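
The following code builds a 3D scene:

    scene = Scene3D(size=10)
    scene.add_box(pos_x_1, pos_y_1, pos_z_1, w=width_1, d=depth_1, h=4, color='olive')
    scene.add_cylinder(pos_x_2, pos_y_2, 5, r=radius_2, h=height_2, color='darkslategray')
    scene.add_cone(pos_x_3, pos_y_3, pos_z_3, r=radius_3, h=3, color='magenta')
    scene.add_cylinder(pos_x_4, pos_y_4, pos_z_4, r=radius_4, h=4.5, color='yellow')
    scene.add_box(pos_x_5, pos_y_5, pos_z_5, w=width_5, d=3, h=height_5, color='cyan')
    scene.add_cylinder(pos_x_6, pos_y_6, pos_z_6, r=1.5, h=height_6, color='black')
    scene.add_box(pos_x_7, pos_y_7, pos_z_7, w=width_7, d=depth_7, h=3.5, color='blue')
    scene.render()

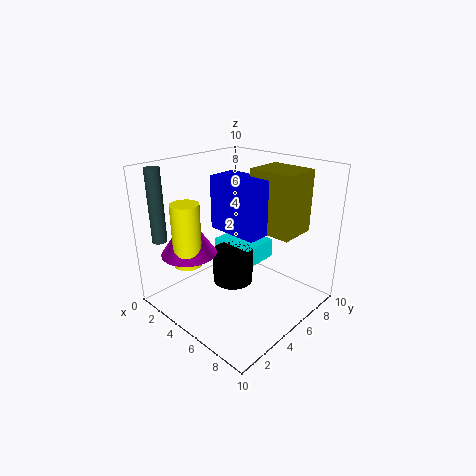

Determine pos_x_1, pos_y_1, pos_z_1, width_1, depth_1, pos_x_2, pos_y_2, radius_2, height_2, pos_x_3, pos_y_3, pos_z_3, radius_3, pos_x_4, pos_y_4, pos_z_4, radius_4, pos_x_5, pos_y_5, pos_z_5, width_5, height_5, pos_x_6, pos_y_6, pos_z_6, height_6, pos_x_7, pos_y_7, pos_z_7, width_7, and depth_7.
pos_x_1 = 6
pos_y_1 = 5
pos_z_1 = 6
width_1 = 3
depth_1 = 2.5
pos_x_2 = 1.5
pos_y_2 = 1
radius_2 = 0.5
height_2 = 5
pos_x_3 = 2
pos_y_3 = 3
pos_z_3 = 3.5
radius_3 = 2
pos_x_4 = 2.5
pos_y_4 = 2.5
pos_z_4 = 3
radius_4 = 1
pos_x_5 = 1.5
pos_y_5 = 6
pos_z_5 = 2
width_5 = 3.5
height_5 = 1.5
pos_x_6 = 4
pos_y_6 = 5.5
pos_z_6 = 1
height_6 = 2.5
pos_x_7 = 4
pos_y_7 = 3.5
pos_z_7 = 6
width_7 = 3.5
depth_7 = 2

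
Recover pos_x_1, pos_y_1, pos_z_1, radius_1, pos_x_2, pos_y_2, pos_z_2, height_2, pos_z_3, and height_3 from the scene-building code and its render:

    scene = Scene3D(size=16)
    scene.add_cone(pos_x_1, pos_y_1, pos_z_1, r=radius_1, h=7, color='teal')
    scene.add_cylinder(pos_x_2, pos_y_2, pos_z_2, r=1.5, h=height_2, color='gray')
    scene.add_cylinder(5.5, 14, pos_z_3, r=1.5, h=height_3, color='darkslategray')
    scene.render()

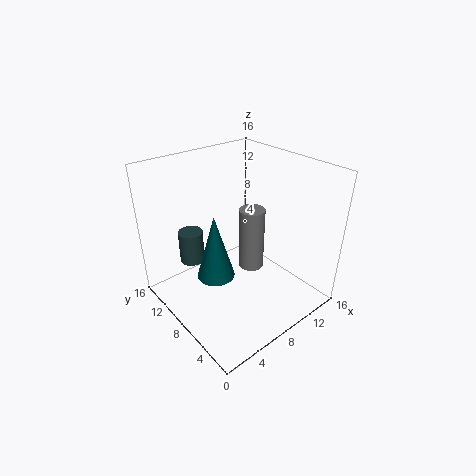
pos_x_1 = 4.5
pos_y_1 = 7.5
pos_z_1 = 5
radius_1 = 2
pos_x_2 = 10.5
pos_y_2 = 8.5
pos_z_2 = 3
height_2 = 7.5
pos_z_3 = 3
height_3 = 4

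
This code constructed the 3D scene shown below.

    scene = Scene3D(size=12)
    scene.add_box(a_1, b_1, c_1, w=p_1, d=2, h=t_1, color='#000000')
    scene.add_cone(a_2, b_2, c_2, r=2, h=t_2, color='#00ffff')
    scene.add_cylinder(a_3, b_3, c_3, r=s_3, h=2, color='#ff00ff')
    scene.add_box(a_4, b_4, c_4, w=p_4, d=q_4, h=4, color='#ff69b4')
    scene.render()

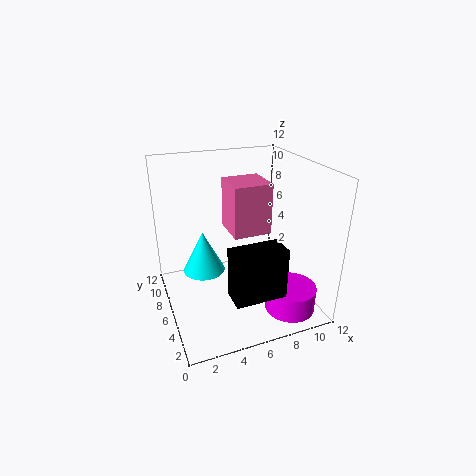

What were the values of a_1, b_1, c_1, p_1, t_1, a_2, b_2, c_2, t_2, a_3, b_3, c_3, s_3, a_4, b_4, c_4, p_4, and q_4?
a_1 = 4
b_1 = 1
c_1 = 3
p_1 = 4
t_1 = 4
a_2 = 4
b_2 = 10
c_2 = 1
t_2 = 4
a_3 = 9
b_3 = 2
c_3 = 1
s_3 = 2
a_4 = 5
b_4 = 4
c_4 = 7
p_4 = 3
q_4 = 3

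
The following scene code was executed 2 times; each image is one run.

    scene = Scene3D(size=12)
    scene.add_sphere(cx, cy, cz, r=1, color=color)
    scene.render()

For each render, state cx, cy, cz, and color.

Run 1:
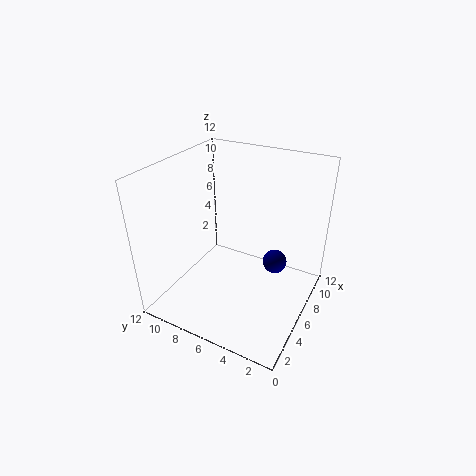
cx = 7
cy = 3
cz = 4
color = 'navy'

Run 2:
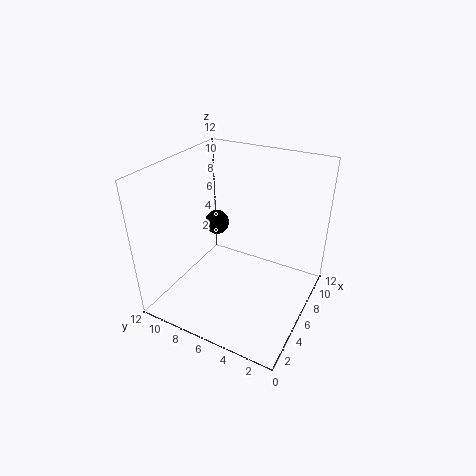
cx = 6
cy = 8
cz = 7
color = 'black'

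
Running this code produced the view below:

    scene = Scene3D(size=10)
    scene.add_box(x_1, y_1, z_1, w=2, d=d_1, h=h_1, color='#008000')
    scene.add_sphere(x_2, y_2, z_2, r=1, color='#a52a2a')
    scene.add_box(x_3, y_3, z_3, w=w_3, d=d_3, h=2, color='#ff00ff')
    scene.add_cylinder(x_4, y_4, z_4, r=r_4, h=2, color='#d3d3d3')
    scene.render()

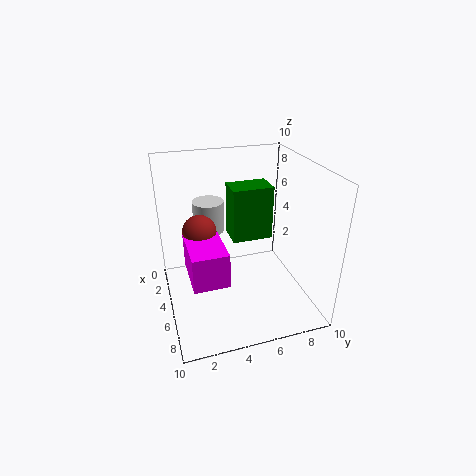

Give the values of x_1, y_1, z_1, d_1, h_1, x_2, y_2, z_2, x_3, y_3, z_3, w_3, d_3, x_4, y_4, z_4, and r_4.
x_1 = 2
y_1 = 5
z_1 = 4
d_1 = 3
h_1 = 4
x_2 = 7
y_2 = 2
z_2 = 7
x_3 = 7
y_3 = 1
z_3 = 5
w_3 = 3
d_3 = 2
x_4 = 5
y_4 = 3
z_4 = 6
r_4 = 1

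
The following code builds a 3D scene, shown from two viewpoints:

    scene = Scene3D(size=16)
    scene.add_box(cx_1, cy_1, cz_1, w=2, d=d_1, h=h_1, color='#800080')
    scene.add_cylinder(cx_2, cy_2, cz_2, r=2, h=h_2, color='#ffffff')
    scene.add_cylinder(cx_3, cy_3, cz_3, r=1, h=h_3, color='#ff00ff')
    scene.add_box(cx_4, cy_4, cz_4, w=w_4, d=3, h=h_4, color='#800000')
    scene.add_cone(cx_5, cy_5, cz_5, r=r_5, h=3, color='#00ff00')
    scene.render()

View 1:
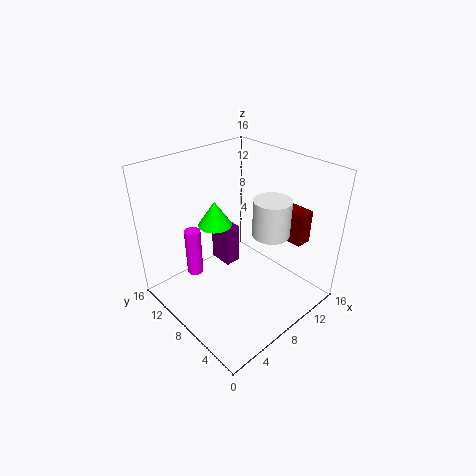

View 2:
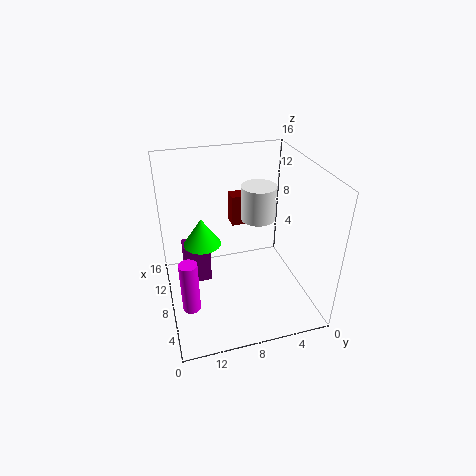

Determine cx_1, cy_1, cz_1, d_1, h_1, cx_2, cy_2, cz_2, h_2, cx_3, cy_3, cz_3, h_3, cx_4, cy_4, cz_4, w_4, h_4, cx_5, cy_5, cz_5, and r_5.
cx_1 = 9, cy_1 = 11, cz_1 = 2, d_1 = 3, h_1 = 5, cx_2 = 10, cy_2 = 5, cz_2 = 9, h_2 = 4, cx_3 = 6, cy_3 = 14, cz_3 = 1, h_3 = 6, cx_4 = 14, cy_4 = 4, cz_4 = 6, w_4 = 2, h_4 = 4, cx_5 = 8, cy_5 = 12, cz_5 = 8, r_5 = 2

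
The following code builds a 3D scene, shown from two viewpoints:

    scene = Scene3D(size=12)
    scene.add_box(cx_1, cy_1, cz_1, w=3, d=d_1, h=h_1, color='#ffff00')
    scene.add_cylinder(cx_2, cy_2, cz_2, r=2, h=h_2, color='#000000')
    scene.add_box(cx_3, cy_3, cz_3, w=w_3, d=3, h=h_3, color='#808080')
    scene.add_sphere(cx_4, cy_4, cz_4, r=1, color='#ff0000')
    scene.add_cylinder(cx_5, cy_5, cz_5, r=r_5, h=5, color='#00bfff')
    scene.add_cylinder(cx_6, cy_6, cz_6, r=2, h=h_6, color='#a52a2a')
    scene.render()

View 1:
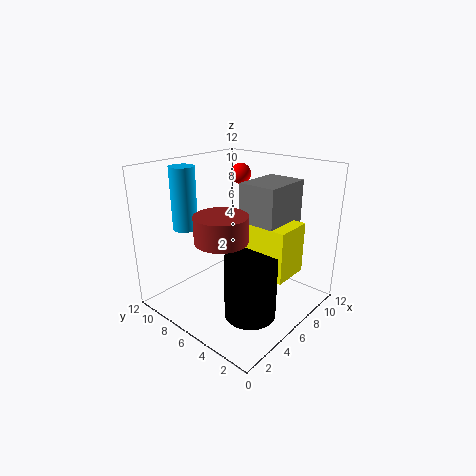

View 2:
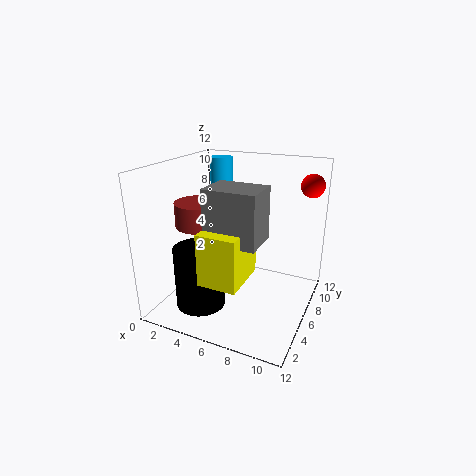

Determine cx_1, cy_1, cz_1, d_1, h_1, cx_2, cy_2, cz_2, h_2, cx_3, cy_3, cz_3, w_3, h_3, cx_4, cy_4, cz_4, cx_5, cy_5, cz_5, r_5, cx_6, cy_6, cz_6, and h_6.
cx_1 = 5, cy_1 = 1, cz_1 = 4, d_1 = 4, h_1 = 4, cx_2 = 4, cy_2 = 3, cz_2 = 1, h_2 = 5, cx_3 = 5, cy_3 = 2, cz_3 = 7, w_3 = 4, h_3 = 4, cx_4 = 11, cy_4 = 10, cz_4 = 10, cx_5 = 3, cy_5 = 9, cz_5 = 7, r_5 = 1, cx_6 = 3, cy_6 = 5, cz_6 = 7, h_6 = 2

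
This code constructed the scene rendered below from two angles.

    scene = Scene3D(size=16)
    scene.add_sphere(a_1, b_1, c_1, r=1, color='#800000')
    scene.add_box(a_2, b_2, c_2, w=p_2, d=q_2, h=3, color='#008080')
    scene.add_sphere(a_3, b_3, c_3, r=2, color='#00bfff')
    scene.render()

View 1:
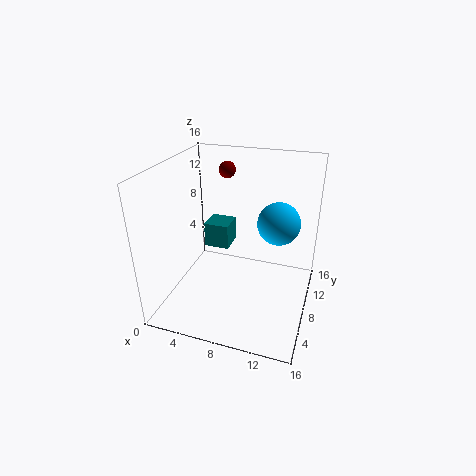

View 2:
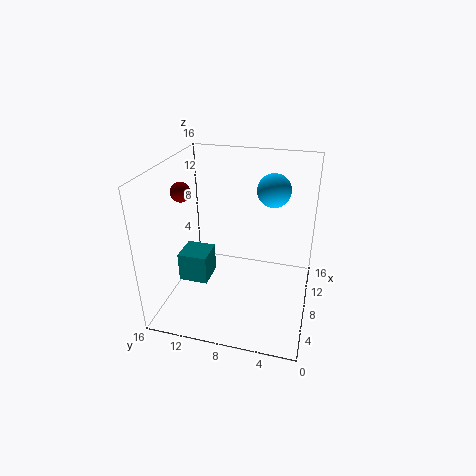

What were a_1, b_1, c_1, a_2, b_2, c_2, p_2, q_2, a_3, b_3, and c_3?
a_1 = 5; b_1 = 13; c_1 = 14; a_2 = 3; b_2 = 10; c_2 = 5; p_2 = 3; q_2 = 3; a_3 = 13; b_3 = 5; c_3 = 12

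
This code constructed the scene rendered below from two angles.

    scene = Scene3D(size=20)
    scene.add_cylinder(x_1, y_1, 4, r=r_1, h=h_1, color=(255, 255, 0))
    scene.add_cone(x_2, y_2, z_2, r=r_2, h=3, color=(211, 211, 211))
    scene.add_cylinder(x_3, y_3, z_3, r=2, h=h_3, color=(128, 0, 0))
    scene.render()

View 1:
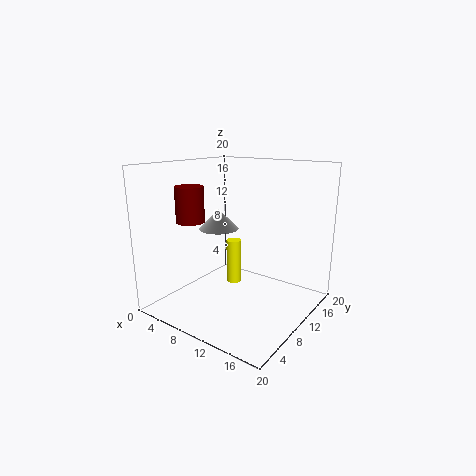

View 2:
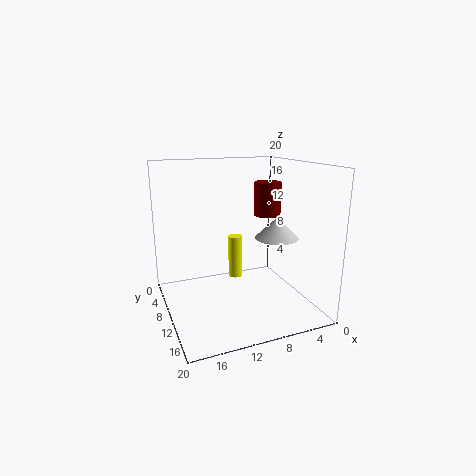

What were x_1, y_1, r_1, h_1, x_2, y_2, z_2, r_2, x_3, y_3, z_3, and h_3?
x_1 = 10, y_1 = 9, r_1 = 1, h_1 = 6, x_2 = 5, y_2 = 12, z_2 = 10, r_2 = 3, x_3 = 4, y_3 = 7, z_3 = 12, h_3 = 5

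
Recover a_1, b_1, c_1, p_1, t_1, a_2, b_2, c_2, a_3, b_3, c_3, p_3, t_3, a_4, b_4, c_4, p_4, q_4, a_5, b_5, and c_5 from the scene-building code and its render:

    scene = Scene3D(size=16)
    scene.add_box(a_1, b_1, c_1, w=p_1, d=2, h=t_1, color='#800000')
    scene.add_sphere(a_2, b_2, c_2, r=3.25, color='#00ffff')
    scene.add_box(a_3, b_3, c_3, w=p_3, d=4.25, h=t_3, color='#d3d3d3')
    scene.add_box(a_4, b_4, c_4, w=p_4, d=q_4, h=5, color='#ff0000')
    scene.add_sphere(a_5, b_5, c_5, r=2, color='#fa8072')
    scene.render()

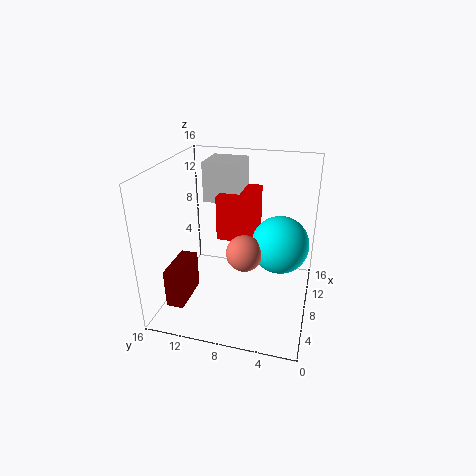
a_1 = 3.5; b_1 = 13.25; c_1 = 0.5; p_1 = 5; t_1 = 4.5; a_2 = 9.5; b_2 = 3.5; c_2 = 7; a_3 = 9.5; b_3 = 8.25; c_3 = 11.25; p_3 = 4.25; t_3 = 4.5; a_4 = 8; b_4 = 6.5; c_4 = 7.5; p_4 = 5.5; q_4 = 4; a_5 = 7; b_5 = 7; c_5 = 6.75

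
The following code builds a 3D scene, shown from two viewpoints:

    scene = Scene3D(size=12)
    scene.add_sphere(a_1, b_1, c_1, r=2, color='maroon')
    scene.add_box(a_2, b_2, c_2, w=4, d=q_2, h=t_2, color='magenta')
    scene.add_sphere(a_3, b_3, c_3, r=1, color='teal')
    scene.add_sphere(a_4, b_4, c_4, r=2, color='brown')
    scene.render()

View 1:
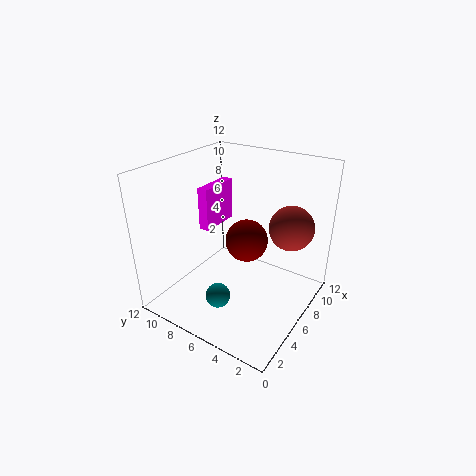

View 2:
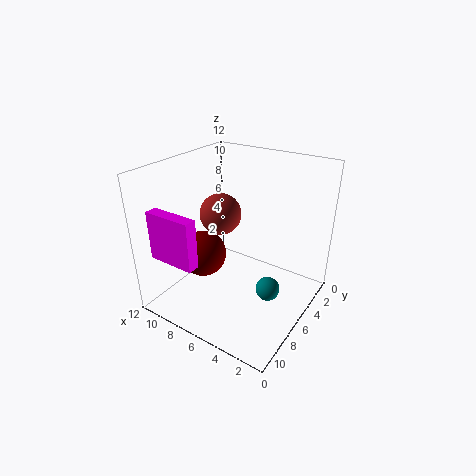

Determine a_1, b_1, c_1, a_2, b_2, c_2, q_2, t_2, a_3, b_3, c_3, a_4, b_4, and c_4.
a_1 = 9
b_1 = 7
c_1 = 4
a_2 = 7
b_2 = 10
c_2 = 5
q_2 = 1
t_2 = 4
a_3 = 3
b_3 = 6
c_3 = 2
a_4 = 10
b_4 = 3
c_4 = 6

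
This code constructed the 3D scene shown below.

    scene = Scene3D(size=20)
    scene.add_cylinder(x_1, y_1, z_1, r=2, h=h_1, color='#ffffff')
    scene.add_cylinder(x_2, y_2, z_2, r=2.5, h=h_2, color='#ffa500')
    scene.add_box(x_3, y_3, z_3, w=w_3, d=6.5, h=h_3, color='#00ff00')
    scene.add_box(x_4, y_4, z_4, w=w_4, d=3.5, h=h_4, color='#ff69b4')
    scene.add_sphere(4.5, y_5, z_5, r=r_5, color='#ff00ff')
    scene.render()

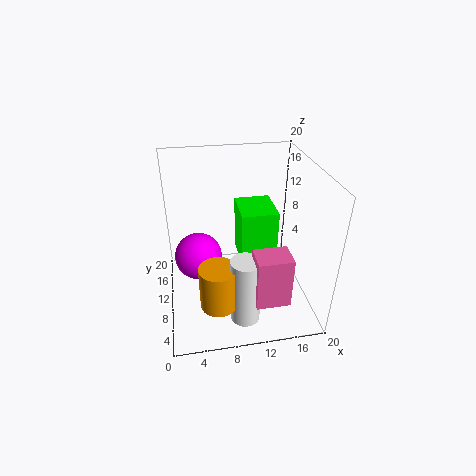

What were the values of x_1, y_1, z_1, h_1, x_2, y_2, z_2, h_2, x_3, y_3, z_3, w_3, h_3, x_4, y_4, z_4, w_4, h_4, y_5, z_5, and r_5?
x_1 = 10
y_1 = 4.5
z_1 = 0.5
h_1 = 9.5
x_2 = 6.5
y_2 = 5
z_2 = 3
h_2 = 6
x_3 = 11
y_3 = 12
z_3 = 3.5
w_3 = 5.5
h_3 = 8.5
x_4 = 11
y_4 = 2
z_4 = 4
w_4 = 4.5
h_4 = 7
y_5 = 13
z_5 = 5.5
r_5 = 3.5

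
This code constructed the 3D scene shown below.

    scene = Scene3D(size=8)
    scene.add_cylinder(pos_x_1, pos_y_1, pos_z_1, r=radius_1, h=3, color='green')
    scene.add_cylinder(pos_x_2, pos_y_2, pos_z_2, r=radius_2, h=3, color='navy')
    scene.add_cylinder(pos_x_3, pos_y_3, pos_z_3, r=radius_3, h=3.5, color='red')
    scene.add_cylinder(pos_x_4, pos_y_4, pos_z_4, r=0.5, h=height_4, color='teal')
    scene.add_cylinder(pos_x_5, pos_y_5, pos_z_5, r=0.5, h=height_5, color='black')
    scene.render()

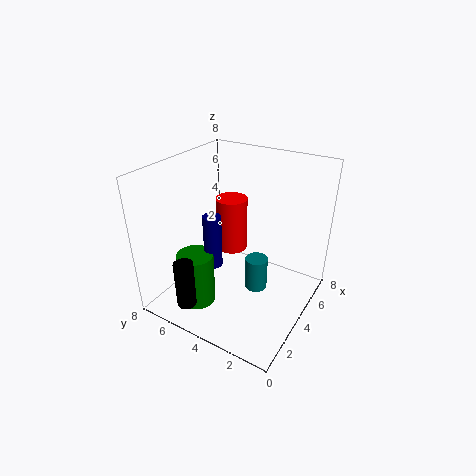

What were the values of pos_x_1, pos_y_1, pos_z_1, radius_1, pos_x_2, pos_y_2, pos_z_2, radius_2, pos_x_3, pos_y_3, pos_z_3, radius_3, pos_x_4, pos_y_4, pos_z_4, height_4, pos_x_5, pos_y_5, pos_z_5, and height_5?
pos_x_1 = 2
pos_y_1 = 5.5
pos_z_1 = 0.5
radius_1 = 1
pos_x_2 = 3
pos_y_2 = 5
pos_z_2 = 2.5
radius_2 = 0.5
pos_x_3 = 6.5
pos_y_3 = 6
pos_z_3 = 1.5
radius_3 = 1
pos_x_4 = 1.5
pos_y_4 = 1.5
pos_z_4 = 3.5
height_4 = 1.5
pos_x_5 = 0.5
pos_y_5 = 5
pos_z_5 = 1.5
height_5 = 2.5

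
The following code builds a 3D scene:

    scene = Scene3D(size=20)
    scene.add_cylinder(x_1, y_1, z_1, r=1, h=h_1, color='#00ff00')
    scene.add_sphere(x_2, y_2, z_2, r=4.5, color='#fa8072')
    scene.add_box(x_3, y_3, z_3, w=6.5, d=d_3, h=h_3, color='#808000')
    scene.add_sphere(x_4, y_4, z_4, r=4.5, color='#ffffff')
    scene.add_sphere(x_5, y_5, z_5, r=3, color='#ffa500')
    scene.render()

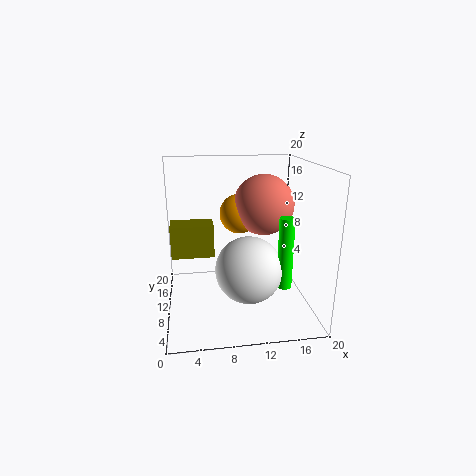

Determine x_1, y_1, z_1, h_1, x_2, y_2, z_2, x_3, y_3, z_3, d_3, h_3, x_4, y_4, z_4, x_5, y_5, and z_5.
x_1 = 15.5; y_1 = 5.5; z_1 = 4.5; h_1 = 9.5; x_2 = 14.5; y_2 = 14; z_2 = 13.5; x_3 = 0.5; y_3 = 14; z_3 = 5.5; d_3 = 4; h_3 = 5; x_4 = 11; y_4 = 7; z_4 = 6.5; x_5 = 11; y_5 = 15; z_5 = 12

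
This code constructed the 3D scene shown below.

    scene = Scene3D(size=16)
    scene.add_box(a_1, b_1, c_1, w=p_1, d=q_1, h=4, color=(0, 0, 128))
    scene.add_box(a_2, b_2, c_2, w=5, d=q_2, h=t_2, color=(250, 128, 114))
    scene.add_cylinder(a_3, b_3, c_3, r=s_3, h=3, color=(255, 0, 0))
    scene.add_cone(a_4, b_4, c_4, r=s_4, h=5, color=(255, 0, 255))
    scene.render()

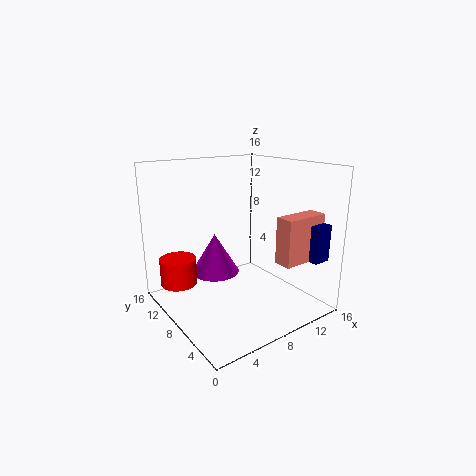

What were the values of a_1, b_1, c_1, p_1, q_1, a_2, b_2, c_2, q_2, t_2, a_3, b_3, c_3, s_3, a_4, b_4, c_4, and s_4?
a_1 = 13, b_1 = 1, c_1 = 6, p_1 = 2, q_1 = 4, a_2 = 10, b_2 = 2, c_2 = 6, q_2 = 2, t_2 = 5, a_3 = 2, b_3 = 11, c_3 = 3, s_3 = 2, a_4 = 8, b_4 = 13, c_4 = 2, s_4 = 3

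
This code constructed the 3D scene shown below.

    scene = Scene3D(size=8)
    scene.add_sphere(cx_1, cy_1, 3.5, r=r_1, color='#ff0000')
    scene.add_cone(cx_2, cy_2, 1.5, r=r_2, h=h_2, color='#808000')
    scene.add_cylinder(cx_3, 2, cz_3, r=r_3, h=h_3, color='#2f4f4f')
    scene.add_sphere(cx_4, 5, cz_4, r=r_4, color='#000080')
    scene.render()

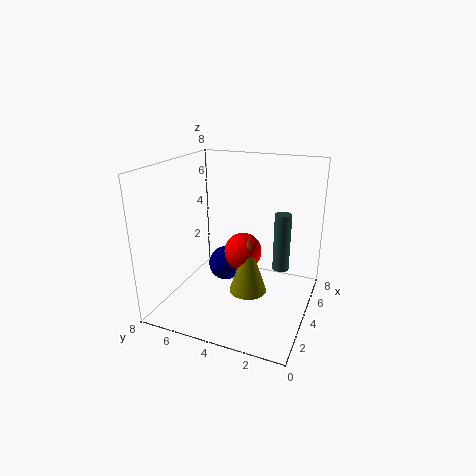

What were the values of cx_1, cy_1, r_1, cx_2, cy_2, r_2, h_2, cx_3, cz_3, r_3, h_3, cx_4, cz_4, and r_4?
cx_1 = 3.5; cy_1 = 3.5; r_1 = 1; cx_2 = 3; cy_2 = 3; r_2 = 1; h_2 = 3; cx_3 = 6; cz_3 = 1.5; r_3 = 0.5; h_3 = 3.5; cx_4 = 4.5; cz_4 = 2; r_4 = 1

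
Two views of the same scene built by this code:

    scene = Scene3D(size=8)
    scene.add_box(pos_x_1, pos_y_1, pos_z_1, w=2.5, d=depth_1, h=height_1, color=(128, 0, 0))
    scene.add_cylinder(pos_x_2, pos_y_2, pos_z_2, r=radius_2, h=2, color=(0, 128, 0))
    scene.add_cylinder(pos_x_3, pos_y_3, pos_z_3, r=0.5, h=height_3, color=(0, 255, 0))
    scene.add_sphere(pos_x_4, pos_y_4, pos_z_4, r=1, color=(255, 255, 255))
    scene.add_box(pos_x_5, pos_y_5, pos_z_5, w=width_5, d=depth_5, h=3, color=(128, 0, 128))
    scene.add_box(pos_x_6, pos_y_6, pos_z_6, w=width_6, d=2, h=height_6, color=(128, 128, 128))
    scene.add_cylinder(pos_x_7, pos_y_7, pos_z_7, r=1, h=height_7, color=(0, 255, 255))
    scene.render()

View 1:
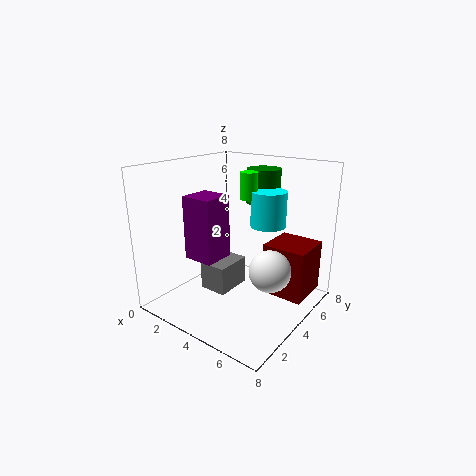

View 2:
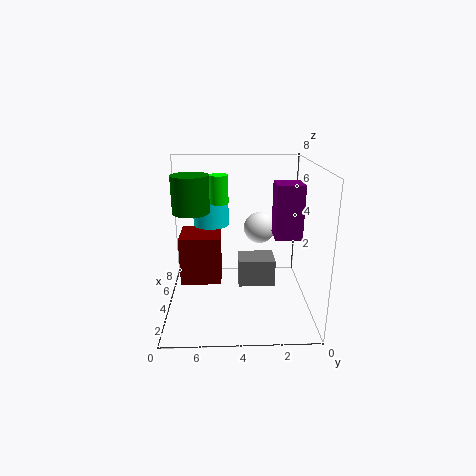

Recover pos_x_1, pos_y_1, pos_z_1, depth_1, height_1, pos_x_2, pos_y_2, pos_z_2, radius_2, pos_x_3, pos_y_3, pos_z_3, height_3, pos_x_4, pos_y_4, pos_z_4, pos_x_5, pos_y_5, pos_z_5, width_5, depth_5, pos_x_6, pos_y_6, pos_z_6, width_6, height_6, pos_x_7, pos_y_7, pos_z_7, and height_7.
pos_x_1 = 5; pos_y_1 = 5; pos_z_1 = 0.5; depth_1 = 2.5; height_1 = 3; pos_x_2 = 4; pos_y_2 = 6.5; pos_z_2 = 5.5; radius_2 = 1; pos_x_3 = 4; pos_y_3 = 5; pos_z_3 = 6; height_3 = 1.5; pos_x_4 = 7; pos_y_4 = 2.5; pos_z_4 = 3.5; pos_x_5 = 3.5; pos_y_5 = 0.5; pos_z_5 = 4; width_5 = 1.5; depth_5 = 1.5; pos_x_6 = 3; pos_y_6 = 2; pos_z_6 = 1.5; width_6 = 1.5; height_6 = 1.5; pos_x_7 = 5; pos_y_7 = 5.5; pos_z_7 = 4.5; height_7 = 2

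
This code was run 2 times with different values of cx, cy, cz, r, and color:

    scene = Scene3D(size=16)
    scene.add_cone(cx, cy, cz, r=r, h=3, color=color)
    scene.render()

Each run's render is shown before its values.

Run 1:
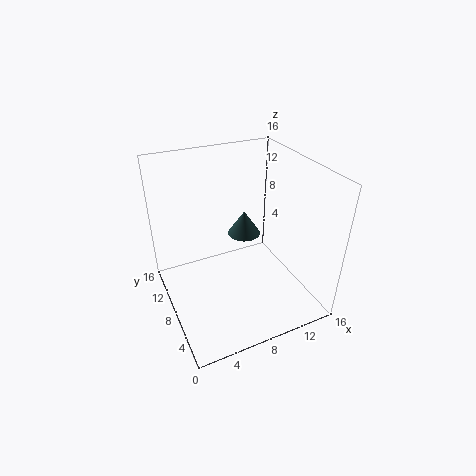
cx = 10.5
cy = 11.5
cz = 6
r = 2
color = 'darkslategray'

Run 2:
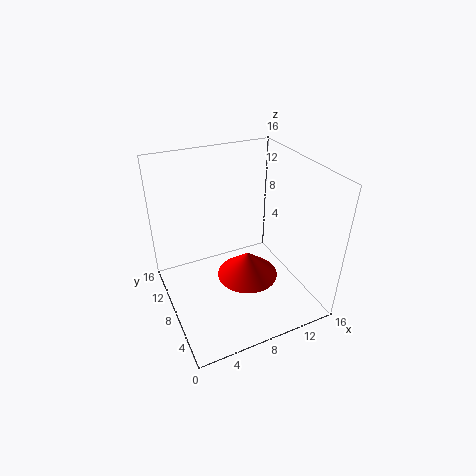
cx = 9
cy = 7.5
cz = 3
r = 3.5
color = 'red'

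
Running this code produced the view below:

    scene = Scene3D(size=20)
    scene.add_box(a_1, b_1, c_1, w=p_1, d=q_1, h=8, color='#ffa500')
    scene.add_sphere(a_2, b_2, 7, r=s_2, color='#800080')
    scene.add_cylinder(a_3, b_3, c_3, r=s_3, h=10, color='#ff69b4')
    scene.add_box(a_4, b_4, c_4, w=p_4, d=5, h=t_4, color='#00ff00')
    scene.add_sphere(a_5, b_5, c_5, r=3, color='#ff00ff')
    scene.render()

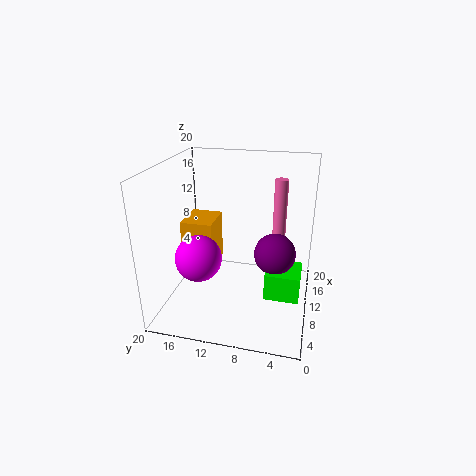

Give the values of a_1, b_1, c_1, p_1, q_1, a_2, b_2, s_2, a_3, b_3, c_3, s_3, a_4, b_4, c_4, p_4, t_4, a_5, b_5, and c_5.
a_1 = 13; b_1 = 15; c_1 = 2; p_1 = 6; q_1 = 5; a_2 = 12; b_2 = 5; s_2 = 3; a_3 = 16; b_3 = 5; c_3 = 7; s_3 = 1; a_4 = 9; b_4 = 1; c_4 = 1; p_4 = 5; t_4 = 4; a_5 = 5; b_5 = 14; c_5 = 9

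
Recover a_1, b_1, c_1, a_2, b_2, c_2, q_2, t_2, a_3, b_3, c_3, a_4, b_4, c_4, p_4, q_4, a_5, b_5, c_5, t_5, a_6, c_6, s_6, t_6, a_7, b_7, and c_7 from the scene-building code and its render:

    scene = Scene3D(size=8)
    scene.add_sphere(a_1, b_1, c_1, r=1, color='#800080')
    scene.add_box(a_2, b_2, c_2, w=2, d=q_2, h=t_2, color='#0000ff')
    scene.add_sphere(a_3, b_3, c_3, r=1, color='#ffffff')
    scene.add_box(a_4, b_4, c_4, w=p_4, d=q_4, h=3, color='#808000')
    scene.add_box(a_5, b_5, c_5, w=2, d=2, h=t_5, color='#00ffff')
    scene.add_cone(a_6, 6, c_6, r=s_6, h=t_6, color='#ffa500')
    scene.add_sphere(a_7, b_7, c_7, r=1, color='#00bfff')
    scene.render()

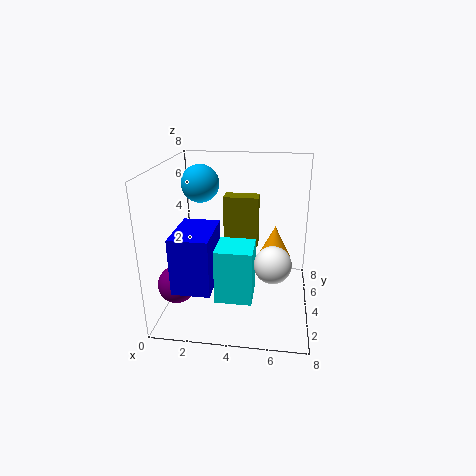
a_1 = 1
b_1 = 2
c_1 = 2
a_2 = 1
b_2 = 1
c_2 = 2
q_2 = 3
t_2 = 3
a_3 = 6
b_3 = 3
c_3 = 3
a_4 = 3
b_4 = 5
c_4 = 3
p_4 = 2
q_4 = 1
a_5 = 3
b_5 = 2
c_5 = 1
t_5 = 3
a_6 = 6
c_6 = 2
s_6 = 1
t_6 = 2
a_7 = 2
b_7 = 4
c_7 = 7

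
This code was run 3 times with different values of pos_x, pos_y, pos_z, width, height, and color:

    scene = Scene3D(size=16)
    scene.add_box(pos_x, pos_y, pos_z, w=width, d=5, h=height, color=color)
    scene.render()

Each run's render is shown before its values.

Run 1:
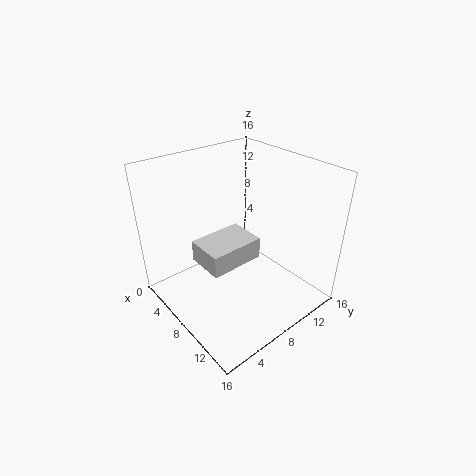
pos_x = 10, pos_y = 1, pos_z = 9.5, width = 3.5, height = 2, color = 'lightgray'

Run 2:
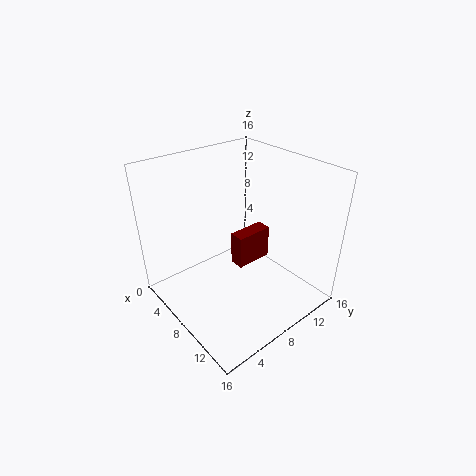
pos_x = 3, pos_y = 11, pos_z = 0.5, width = 2, height = 4.5, color = 'maroon'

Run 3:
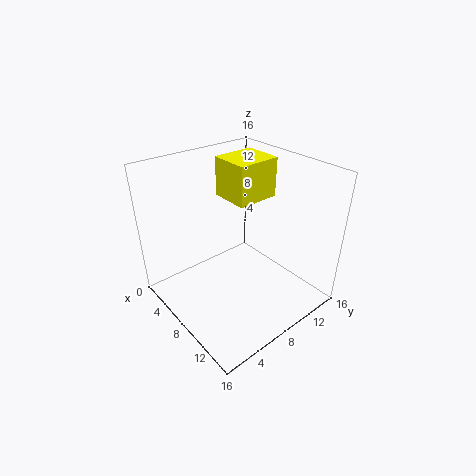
pos_x = 3.5, pos_y = 8.5, pos_z = 11.5, width = 4.5, height = 4.5, color = 'yellow'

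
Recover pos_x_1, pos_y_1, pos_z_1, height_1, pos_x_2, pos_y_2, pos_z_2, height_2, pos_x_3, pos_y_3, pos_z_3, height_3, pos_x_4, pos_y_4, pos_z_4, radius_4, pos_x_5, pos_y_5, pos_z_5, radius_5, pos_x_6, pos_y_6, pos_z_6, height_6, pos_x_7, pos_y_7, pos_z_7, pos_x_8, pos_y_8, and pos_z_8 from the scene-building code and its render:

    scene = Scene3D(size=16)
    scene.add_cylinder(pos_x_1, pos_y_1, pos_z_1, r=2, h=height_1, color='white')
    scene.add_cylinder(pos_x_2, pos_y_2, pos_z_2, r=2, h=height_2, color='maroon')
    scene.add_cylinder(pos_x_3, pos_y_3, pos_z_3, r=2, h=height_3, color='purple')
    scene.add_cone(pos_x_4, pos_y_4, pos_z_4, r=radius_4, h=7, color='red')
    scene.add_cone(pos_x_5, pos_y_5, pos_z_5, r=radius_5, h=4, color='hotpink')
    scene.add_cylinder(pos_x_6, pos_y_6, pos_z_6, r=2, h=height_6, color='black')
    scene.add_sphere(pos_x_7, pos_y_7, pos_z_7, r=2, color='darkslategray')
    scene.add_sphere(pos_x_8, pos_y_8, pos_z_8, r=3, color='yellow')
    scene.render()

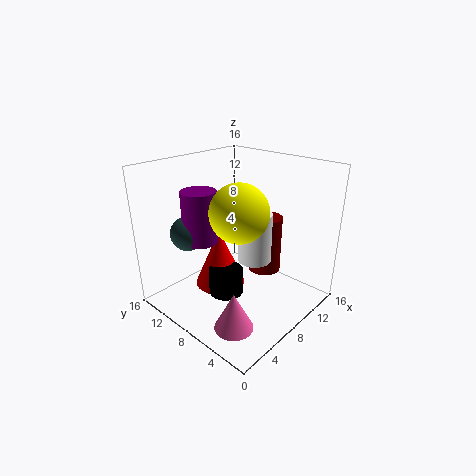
pos_x_1 = 11, pos_y_1 = 8, pos_z_1 = 4, height_1 = 6, pos_x_2 = 13, pos_y_2 = 8, pos_z_2 = 2, height_2 = 7, pos_x_3 = 6, pos_y_3 = 12, pos_z_3 = 7, height_3 = 6, pos_x_4 = 8, pos_y_4 = 11, pos_z_4 = 1, radius_4 = 3, pos_x_5 = 3, pos_y_5 = 4, pos_z_5 = 1, radius_5 = 2, pos_x_6 = 7, pos_y_6 = 9, pos_z_6 = 1, height_6 = 3, pos_x_7 = 5, pos_y_7 = 13, pos_z_7 = 8, pos_x_8 = 6, pos_y_8 = 6, pos_z_8 = 12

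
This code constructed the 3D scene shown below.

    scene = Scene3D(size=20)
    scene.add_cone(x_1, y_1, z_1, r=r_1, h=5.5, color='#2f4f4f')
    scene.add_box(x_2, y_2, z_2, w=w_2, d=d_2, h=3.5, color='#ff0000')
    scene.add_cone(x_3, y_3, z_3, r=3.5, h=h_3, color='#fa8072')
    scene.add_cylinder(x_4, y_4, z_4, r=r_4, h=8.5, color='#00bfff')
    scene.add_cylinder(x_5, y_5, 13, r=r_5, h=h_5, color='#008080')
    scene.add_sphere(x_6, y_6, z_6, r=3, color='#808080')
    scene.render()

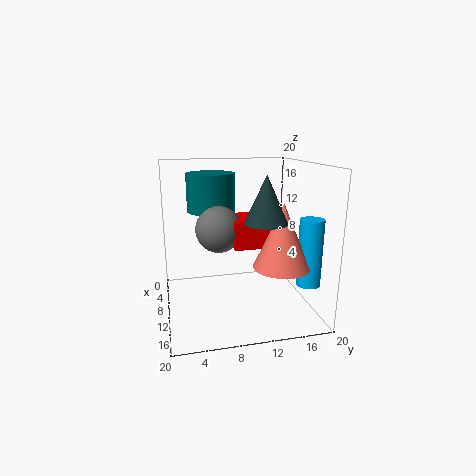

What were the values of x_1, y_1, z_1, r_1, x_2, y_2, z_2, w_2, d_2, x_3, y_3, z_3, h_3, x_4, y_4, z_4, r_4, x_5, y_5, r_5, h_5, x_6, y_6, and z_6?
x_1 = 17.5; y_1 = 11.5; z_1 = 14; r_1 = 2.5; x_2 = 9.5; y_2 = 8.5; z_2 = 10; w_2 = 5.5; d_2 = 5; x_3 = 16.5; y_3 = 14; z_3 = 8; h_3 = 8; x_4 = 17; y_4 = 17.5; z_4 = 5.5; r_4 = 1.5; x_5 = 5.5; y_5 = 7; r_5 = 3.5; h_5 = 5.5; x_6 = 12; y_6 = 7; z_6 = 12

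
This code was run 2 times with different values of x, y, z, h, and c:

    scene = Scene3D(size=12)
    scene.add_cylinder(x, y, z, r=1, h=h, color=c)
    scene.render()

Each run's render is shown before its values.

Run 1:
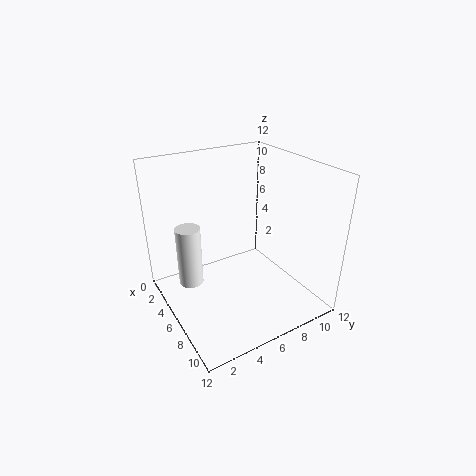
x = 5, y = 2, z = 2.5, h = 5, c = 'white'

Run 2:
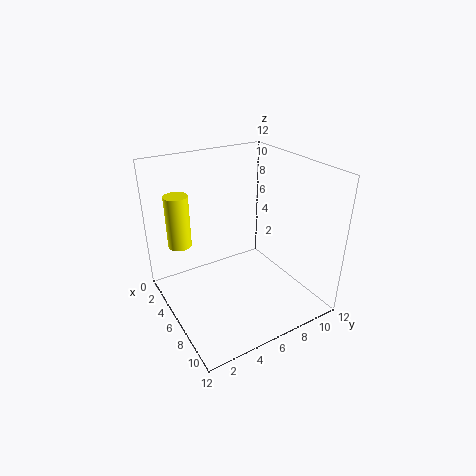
x = 3, y = 2, z = 5, h = 4.5, c = 'yellow'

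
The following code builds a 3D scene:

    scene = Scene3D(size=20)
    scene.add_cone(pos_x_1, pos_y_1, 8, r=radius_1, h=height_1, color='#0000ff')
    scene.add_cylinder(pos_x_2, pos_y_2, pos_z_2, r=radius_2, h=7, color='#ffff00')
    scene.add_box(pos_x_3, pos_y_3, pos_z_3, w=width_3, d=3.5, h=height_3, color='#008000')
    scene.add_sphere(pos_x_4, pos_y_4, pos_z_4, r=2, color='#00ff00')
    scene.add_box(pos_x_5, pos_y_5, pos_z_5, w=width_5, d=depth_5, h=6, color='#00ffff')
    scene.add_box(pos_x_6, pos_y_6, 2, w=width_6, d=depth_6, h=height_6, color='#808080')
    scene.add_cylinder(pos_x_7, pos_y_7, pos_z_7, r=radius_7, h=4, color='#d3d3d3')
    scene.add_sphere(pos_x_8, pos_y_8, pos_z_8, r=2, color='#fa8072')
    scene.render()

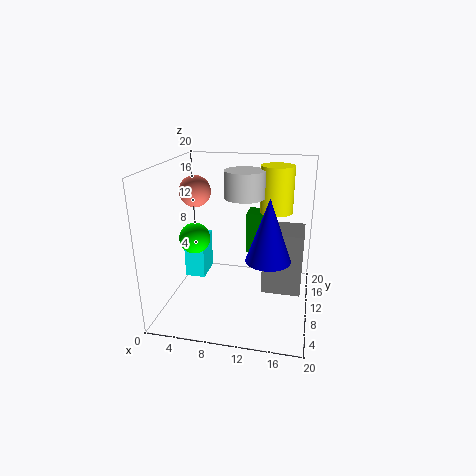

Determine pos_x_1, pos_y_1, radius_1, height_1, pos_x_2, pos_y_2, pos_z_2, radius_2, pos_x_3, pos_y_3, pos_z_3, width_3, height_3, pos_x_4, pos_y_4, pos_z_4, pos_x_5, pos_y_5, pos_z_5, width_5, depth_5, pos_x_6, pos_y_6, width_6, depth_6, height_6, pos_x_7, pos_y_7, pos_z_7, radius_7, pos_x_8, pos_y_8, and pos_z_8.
pos_x_1 = 14.5
pos_y_1 = 8
radius_1 = 3
height_1 = 8.5
pos_x_2 = 14.5
pos_y_2 = 16.5
pos_z_2 = 12
radius_2 = 2.5
pos_x_3 = 10
pos_y_3 = 16
pos_z_3 = 5
width_3 = 3.5
height_3 = 6.5
pos_x_4 = 5
pos_y_4 = 6.5
pos_z_4 = 11
pos_x_5 = 1.5
pos_y_5 = 11
pos_z_5 = 2.5
width_5 = 3
depth_5 = 4.5
pos_x_6 = 13.5
pos_y_6 = 9.5
width_6 = 5.5
depth_6 = 5.5
height_6 = 9
pos_x_7 = 10
pos_y_7 = 14.5
pos_z_7 = 14.5
radius_7 = 3
pos_x_8 = 5
pos_y_8 = 7.5
pos_z_8 = 17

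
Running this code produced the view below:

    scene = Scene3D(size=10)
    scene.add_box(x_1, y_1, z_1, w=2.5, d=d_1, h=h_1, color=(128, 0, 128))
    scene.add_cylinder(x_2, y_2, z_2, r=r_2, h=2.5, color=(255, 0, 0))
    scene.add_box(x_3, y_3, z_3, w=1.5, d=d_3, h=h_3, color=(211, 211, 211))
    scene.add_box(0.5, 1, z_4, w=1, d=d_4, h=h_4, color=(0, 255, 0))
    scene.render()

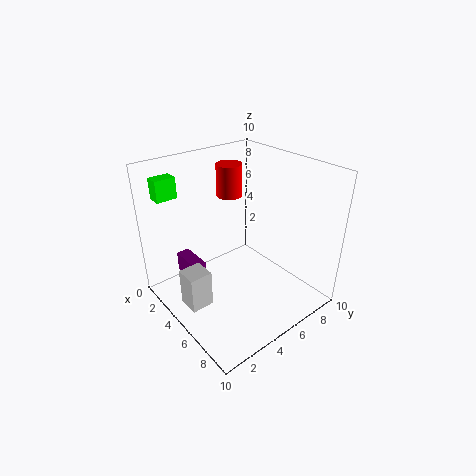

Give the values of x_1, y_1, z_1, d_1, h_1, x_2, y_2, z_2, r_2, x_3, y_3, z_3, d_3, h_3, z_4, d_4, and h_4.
x_1 = 0.5; y_1 = 2.5; z_1 = 1; d_1 = 1; h_1 = 1.5; x_2 = 1.5; y_2 = 7; z_2 = 6.5; r_2 = 1; x_3 = 4.5; y_3 = 0.5; z_3 = 1.5; d_3 = 1.5; h_3 = 2.5; z_4 = 7.5; d_4 = 1.5; h_4 = 1.5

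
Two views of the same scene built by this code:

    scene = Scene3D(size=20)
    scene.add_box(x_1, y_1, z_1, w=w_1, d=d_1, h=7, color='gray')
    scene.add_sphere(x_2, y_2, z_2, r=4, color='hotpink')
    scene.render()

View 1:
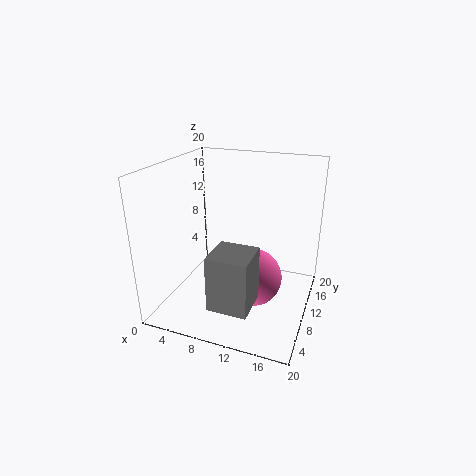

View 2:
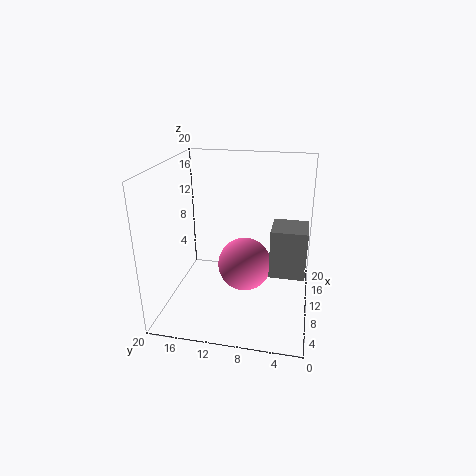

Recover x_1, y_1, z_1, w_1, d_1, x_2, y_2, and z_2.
x_1 = 9.5, y_1 = 0.5, z_1 = 4.5, w_1 = 5, d_1 = 5, x_2 = 12.5, y_2 = 9.5, z_2 = 4.5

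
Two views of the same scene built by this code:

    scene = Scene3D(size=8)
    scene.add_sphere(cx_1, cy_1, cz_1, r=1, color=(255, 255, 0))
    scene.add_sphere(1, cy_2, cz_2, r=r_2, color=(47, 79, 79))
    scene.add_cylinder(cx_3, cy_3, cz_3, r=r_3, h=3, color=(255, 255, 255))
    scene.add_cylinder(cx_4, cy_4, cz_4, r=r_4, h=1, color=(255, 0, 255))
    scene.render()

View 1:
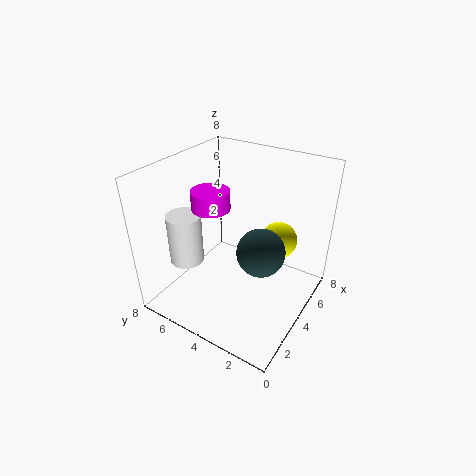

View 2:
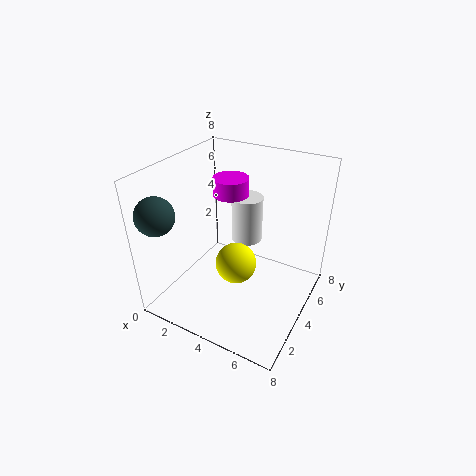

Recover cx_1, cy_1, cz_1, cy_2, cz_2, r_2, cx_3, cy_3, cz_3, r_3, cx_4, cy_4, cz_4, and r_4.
cx_1 = 5, cy_1 = 2, cz_1 = 4, cy_2 = 1, cz_2 = 6, r_2 = 1, cx_3 = 3, cy_3 = 7, cz_3 = 2, r_3 = 1, cx_4 = 3, cy_4 = 5, cz_4 = 6, r_4 = 1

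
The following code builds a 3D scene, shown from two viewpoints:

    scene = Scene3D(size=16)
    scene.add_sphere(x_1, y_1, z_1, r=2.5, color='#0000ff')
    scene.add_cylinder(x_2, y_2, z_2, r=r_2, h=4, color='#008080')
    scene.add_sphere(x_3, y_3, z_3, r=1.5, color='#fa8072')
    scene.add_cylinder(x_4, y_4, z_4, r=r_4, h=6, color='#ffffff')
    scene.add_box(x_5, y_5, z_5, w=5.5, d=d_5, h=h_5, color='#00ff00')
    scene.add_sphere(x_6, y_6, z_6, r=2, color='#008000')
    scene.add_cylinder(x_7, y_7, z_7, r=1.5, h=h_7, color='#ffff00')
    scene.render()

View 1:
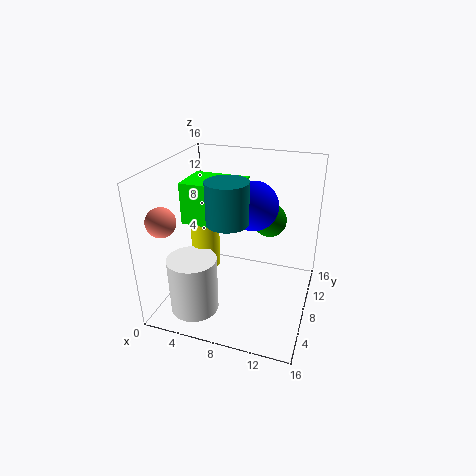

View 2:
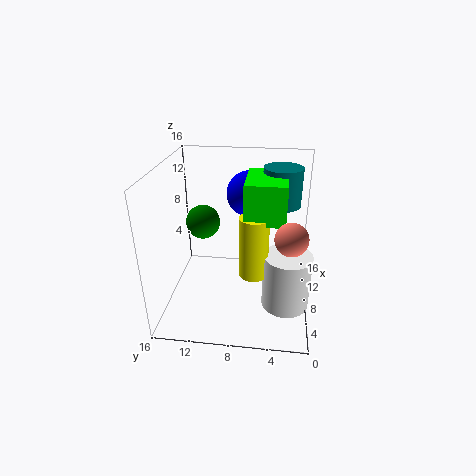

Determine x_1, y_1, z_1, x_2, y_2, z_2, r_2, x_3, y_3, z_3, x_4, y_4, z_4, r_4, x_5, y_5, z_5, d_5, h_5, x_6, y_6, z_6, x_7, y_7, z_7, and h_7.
x_1 = 10, y_1 = 7, z_1 = 12.5, x_2 = 8.5, y_2 = 3.5, z_2 = 12, r_2 = 2, x_3 = 2, y_3 = 2.5, z_3 = 11.5, x_4 = 5, y_4 = 2.5, z_4 = 2, r_4 = 2.5, x_5 = 4, y_5 = 3, z_5 = 11.5, d_5 = 4, h_5 = 4, x_6 = 10.5, y_6 = 12.5, z_6 = 8.5, x_7 = 5, y_7 = 6, z_7 = 5.5, h_7 = 6.5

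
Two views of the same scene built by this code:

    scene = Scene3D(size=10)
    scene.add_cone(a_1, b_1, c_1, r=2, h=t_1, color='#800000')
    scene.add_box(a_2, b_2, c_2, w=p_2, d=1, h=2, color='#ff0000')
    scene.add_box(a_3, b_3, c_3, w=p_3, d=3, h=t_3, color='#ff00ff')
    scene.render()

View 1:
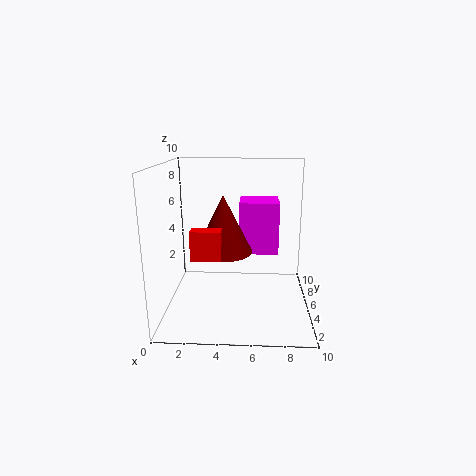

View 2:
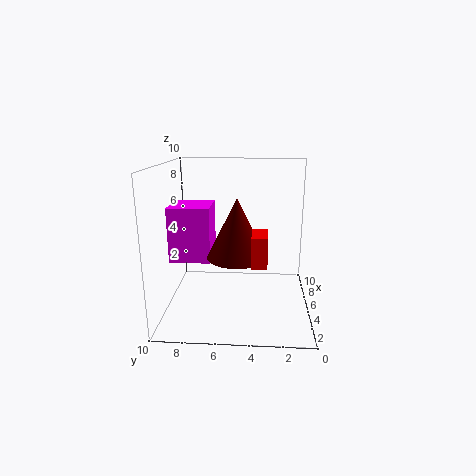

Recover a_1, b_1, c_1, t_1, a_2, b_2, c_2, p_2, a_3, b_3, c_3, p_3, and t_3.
a_1 = 4, b_1 = 5, c_1 = 4, t_1 = 4, a_2 = 2, b_2 = 3, c_2 = 4, p_2 = 2, a_3 = 5, b_3 = 7, c_3 = 3, p_3 = 3, t_3 = 4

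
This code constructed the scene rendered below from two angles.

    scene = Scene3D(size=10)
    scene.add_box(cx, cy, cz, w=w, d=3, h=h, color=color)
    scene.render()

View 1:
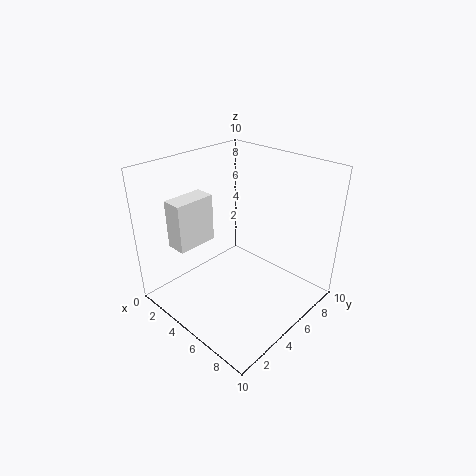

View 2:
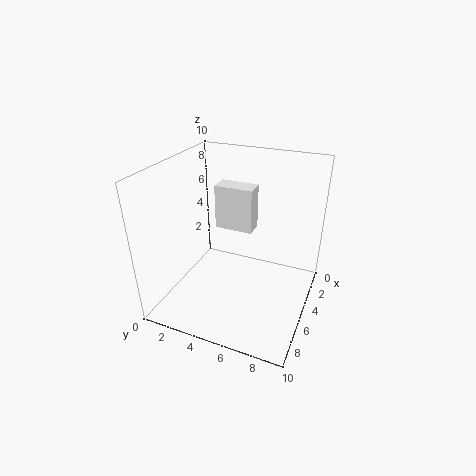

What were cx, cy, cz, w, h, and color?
cx = 1
cy = 2
cz = 4
w = 1.5
h = 3.5
color = 'white'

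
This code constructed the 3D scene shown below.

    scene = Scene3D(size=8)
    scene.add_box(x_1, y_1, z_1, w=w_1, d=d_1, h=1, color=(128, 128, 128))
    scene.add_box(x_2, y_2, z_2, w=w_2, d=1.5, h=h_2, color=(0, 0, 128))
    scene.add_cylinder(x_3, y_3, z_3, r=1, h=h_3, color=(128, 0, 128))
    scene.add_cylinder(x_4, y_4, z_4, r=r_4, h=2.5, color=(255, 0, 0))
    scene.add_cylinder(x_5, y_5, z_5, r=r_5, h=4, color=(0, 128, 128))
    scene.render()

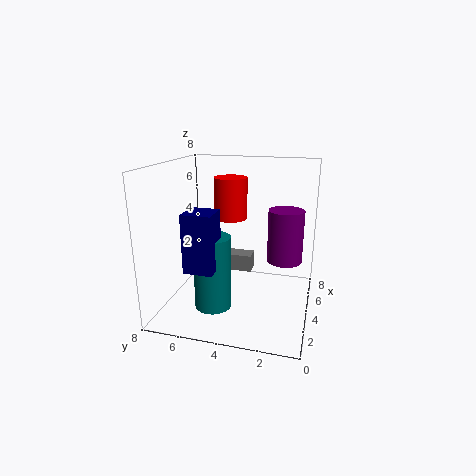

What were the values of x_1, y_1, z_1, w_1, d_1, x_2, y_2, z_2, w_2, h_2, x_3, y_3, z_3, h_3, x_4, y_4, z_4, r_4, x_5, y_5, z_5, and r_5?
x_1 = 5, y_1 = 3.5, z_1 = 1.5, w_1 = 1, d_1 = 2.5, x_2 = 1, y_2 = 4.5, z_2 = 3, w_2 = 1.5, h_2 = 3, x_3 = 5, y_3 = 1.5, z_3 = 2.5, h_3 = 3, x_4 = 6, y_4 = 5, z_4 = 4.5, r_4 = 1, x_5 = 2.5, y_5 = 5, z_5 = 0.5, r_5 = 1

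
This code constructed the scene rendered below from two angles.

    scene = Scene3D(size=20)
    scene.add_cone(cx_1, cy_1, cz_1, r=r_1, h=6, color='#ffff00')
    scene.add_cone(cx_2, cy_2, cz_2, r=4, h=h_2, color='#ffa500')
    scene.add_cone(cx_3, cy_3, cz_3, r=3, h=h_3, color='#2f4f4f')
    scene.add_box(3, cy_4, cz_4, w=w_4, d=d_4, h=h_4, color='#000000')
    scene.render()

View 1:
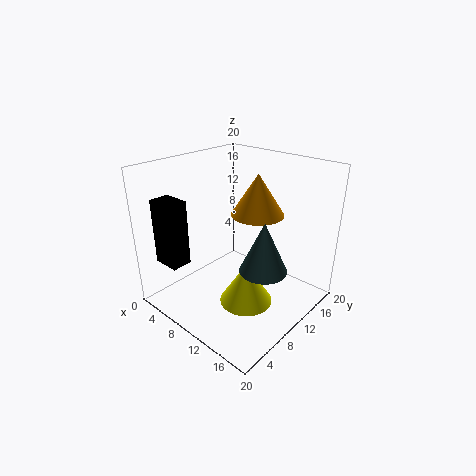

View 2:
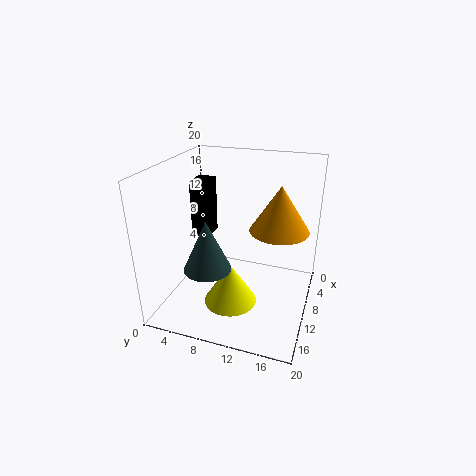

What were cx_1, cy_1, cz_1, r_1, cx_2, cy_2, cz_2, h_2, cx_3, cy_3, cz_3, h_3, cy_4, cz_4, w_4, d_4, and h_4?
cx_1 = 12
cy_1 = 9.5
cz_1 = 0.75
r_1 = 3.75
cx_2 = 9
cy_2 = 15.5
cz_2 = 11.5
h_2 = 6.25
cx_3 = 16
cy_3 = 8
cz_3 = 8.25
h_3 = 6.5
cy_4 = 1.25
cz_4 = 7.5
w_4 = 3.75
d_4 = 2.75
h_4 = 8.75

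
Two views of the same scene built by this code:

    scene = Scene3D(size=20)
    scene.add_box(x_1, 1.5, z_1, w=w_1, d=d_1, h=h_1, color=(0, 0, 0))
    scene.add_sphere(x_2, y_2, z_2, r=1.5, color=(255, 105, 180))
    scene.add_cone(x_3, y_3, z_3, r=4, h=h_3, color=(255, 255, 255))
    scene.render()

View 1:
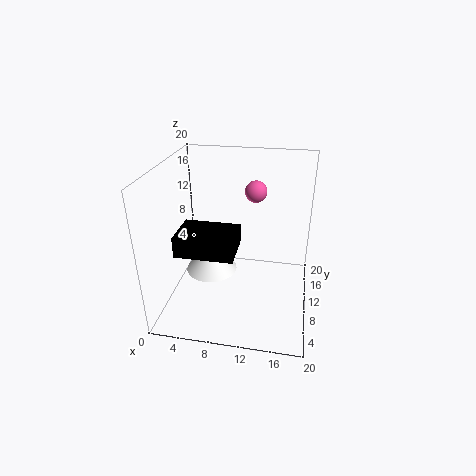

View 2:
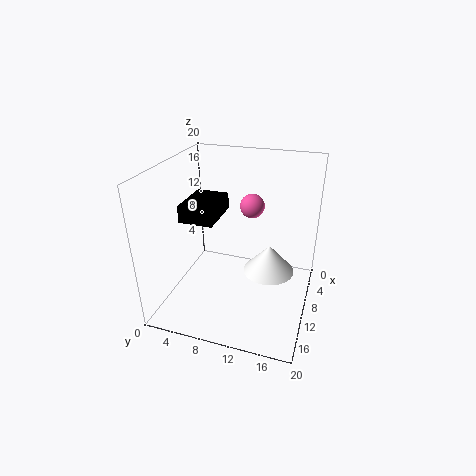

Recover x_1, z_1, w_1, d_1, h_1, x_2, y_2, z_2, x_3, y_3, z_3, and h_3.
x_1 = 4, z_1 = 11.5, w_1 = 7, d_1 = 5, h_1 = 2.5, x_2 = 12, y_2 = 12.5, z_2 = 16, x_3 = 5, y_3 = 13.5, z_3 = 2, h_3 = 4.5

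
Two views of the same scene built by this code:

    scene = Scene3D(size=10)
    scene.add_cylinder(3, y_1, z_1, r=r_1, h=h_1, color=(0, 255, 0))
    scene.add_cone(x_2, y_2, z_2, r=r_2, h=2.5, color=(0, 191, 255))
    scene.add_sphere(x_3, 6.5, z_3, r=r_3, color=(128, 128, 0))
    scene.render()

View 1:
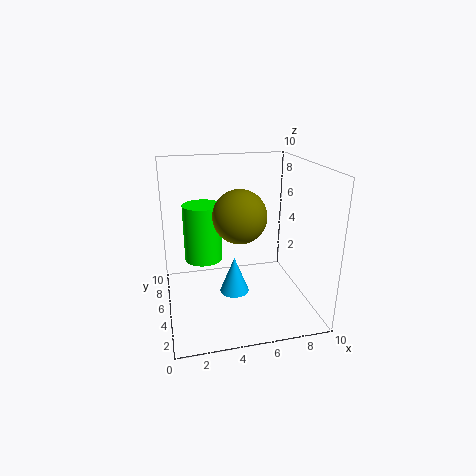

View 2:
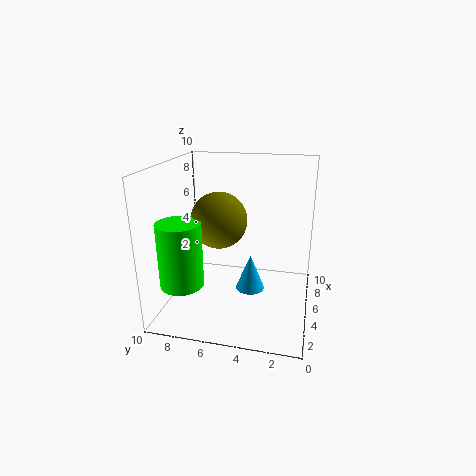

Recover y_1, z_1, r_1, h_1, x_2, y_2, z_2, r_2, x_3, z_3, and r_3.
y_1 = 8.5
z_1 = 2
r_1 = 1.5
h_1 = 4.5
x_2 = 4.5
y_2 = 4
z_2 = 1.5
r_2 = 1
x_3 = 5.5
z_3 = 6
r_3 = 2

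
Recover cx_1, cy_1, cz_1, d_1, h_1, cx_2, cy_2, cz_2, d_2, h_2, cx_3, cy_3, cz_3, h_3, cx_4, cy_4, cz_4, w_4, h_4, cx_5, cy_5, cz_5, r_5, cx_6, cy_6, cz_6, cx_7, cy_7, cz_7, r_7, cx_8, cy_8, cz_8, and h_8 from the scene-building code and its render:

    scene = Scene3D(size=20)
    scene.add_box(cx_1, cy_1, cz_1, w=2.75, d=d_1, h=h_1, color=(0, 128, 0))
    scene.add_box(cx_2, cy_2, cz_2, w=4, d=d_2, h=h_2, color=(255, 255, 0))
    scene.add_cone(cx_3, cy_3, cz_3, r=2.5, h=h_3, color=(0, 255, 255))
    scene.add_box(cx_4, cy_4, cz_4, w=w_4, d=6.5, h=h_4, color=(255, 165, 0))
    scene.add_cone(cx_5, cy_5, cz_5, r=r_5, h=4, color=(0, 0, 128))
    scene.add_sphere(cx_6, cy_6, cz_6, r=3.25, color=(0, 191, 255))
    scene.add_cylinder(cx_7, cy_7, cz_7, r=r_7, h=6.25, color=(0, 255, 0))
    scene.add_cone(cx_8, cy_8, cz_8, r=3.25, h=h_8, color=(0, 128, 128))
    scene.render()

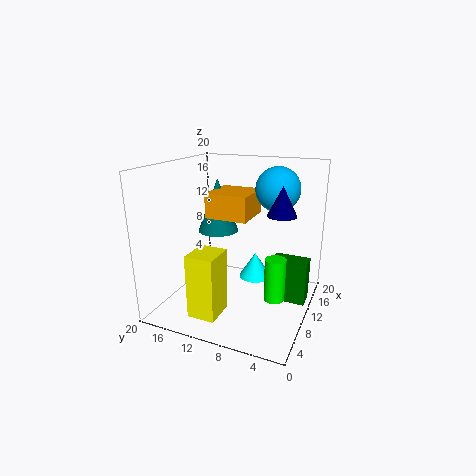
cx_1 = 11.25
cy_1 = 0.5
cz_1 = 0.75
d_1 = 5
h_1 = 6.25
cx_2 = 0.25
cy_2 = 9
cz_2 = 2.75
d_2 = 3.5
h_2 = 8
cx_3 = 15.75
cy_3 = 9.5
cz_3 = 1.5
h_3 = 4
cx_4 = 12
cy_4 = 9.75
cz_4 = 11.5
w_4 = 6.75
h_4 = 3.75
cx_5 = 11.25
cy_5 = 4.25
cz_5 = 13.5
r_5 = 2
cx_6 = 15.75
cy_6 = 6.25
cz_6 = 16
cx_7 = 11
cy_7 = 4.75
cz_7 = 1
r_7 = 1.5
cx_8 = 16.25
cy_8 = 16.25
cz_8 = 8.25
h_8 = 8.5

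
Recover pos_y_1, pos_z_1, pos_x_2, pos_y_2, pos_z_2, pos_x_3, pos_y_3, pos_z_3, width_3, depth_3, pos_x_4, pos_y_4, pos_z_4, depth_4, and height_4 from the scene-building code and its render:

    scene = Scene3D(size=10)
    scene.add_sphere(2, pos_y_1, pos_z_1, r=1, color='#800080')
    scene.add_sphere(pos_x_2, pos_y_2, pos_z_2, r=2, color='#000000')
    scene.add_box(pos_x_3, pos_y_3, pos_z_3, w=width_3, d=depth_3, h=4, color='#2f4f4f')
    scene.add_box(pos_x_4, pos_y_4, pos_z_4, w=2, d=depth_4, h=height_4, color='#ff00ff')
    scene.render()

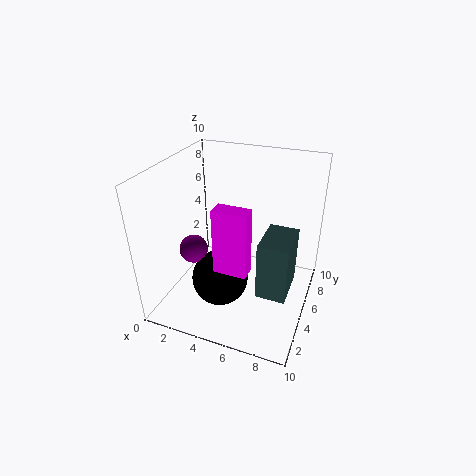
pos_y_1 = 4, pos_z_1 = 4, pos_x_2 = 4, pos_y_2 = 4, pos_z_2 = 2, pos_x_3 = 7, pos_y_3 = 3, pos_z_3 = 2, width_3 = 2, depth_3 = 3, pos_x_4 = 5, pos_y_4 = 1, pos_z_4 = 5, depth_4 = 1, height_4 = 4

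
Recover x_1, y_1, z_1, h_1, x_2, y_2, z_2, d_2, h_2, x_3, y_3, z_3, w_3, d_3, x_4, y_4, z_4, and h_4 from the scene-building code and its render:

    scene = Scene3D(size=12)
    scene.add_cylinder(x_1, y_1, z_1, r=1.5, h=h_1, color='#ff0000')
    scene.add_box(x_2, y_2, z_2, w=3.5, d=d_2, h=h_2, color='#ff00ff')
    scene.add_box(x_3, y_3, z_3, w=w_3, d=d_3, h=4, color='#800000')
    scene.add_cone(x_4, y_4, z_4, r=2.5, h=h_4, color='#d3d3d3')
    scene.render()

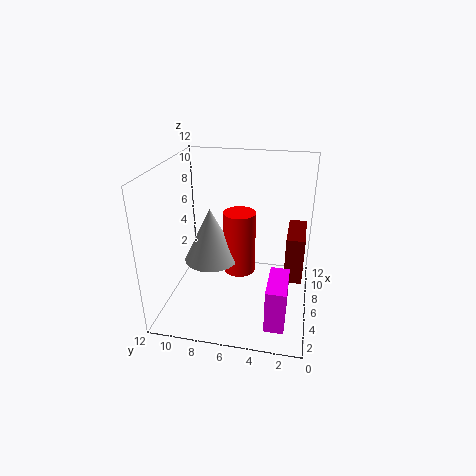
x_1 = 9, y_1 = 6.5, z_1 = 1, h_1 = 6, x_2 = 1, y_2 = 1.5, z_2 = 1, d_2 = 1.5, h_2 = 3.5, x_3 = 5.5, y_3 = 0.5, z_3 = 2.5, w_3 = 4, d_3 = 1.5, x_4 = 8, y_4 = 9, z_4 = 2.5, h_4 = 5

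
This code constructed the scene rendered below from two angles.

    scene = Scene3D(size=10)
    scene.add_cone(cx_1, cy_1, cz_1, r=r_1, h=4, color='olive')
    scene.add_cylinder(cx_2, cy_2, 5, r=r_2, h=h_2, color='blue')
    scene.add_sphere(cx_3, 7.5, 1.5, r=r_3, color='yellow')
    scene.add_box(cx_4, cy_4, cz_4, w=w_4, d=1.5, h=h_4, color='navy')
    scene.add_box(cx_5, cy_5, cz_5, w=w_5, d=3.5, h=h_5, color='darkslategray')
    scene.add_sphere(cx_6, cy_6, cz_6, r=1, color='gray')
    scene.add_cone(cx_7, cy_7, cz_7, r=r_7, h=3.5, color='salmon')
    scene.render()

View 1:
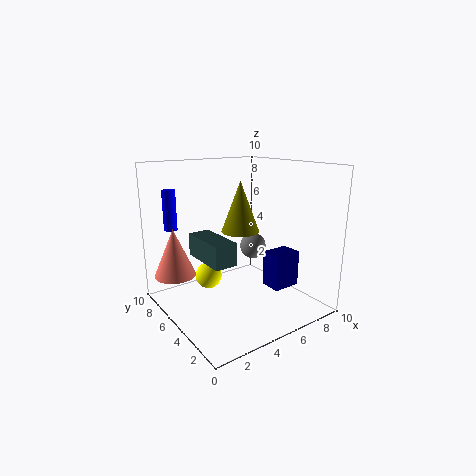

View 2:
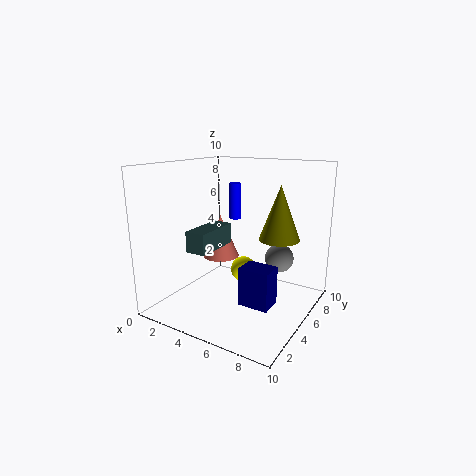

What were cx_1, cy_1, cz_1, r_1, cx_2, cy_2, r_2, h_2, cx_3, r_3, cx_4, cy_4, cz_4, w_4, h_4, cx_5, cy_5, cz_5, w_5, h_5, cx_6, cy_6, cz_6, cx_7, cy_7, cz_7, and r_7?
cx_1 = 7
cy_1 = 7.5
cz_1 = 4.5
r_1 = 1.5
cx_2 = 2
cy_2 = 9.5
r_2 = 0.5
h_2 = 3
cx_3 = 4
r_3 = 1
cx_4 = 6.5
cy_4 = 2.5
cz_4 = 1.5
w_4 = 2
h_4 = 2.5
cx_5 = 2
cy_5 = 3
cz_5 = 4
w_5 = 1.5
h_5 = 1.5
cx_6 = 7.5
cy_6 = 6.5
cz_6 = 3.5
cx_7 = 1.5
cy_7 = 8
cz_7 = 2
r_7 = 1.5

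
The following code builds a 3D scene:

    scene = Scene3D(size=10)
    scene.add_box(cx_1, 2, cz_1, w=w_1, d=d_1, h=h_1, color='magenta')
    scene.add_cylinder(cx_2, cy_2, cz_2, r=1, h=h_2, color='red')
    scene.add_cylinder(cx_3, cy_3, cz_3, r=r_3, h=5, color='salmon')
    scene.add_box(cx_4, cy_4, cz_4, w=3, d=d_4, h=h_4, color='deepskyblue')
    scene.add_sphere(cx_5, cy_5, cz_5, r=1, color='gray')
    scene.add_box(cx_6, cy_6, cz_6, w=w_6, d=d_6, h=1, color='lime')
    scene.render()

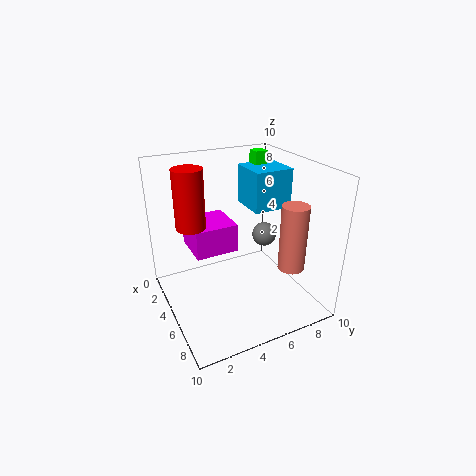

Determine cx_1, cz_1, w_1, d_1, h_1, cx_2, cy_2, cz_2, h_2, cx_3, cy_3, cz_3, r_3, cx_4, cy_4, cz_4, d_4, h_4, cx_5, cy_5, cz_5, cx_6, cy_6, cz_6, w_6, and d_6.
cx_1 = 2, cz_1 = 4, w_1 = 3, d_1 = 3, h_1 = 2, cx_2 = 4, cy_2 = 2, cz_2 = 6, h_2 = 4, cx_3 = 6, cy_3 = 9, cz_3 = 2, r_3 = 1, cx_4 = 1, cy_4 = 7, cz_4 = 6, d_4 = 3, h_4 = 3, cx_5 = 2, cy_5 = 9, cz_5 = 3, cx_6 = 1, cy_6 = 8, cz_6 = 9, w_6 = 1, d_6 = 1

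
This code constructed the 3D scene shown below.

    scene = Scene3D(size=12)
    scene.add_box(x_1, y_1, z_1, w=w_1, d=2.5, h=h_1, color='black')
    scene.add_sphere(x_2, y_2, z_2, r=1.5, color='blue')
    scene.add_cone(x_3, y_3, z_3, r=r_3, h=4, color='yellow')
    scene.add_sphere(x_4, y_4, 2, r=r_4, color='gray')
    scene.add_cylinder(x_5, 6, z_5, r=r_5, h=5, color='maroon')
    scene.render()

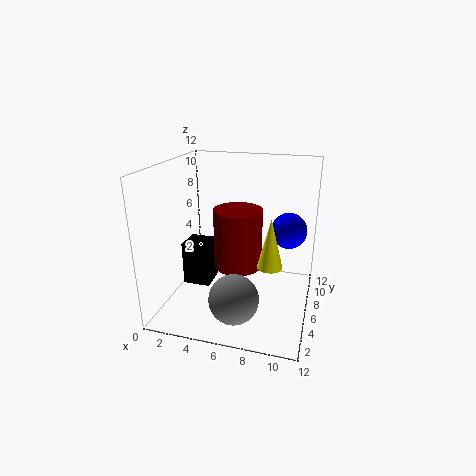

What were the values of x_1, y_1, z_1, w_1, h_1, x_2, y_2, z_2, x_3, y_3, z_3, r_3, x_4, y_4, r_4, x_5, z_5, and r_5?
x_1 = 0.5; y_1 = 6.5; z_1 = 0.5; w_1 = 2.5; h_1 = 4; x_2 = 10; y_2 = 7.5; z_2 = 6.5; x_3 = 9; y_3 = 4.5; z_3 = 4.5; r_3 = 1; x_4 = 6.5; y_4 = 3; r_4 = 2; x_5 = 6; z_5 = 3.5; r_5 = 2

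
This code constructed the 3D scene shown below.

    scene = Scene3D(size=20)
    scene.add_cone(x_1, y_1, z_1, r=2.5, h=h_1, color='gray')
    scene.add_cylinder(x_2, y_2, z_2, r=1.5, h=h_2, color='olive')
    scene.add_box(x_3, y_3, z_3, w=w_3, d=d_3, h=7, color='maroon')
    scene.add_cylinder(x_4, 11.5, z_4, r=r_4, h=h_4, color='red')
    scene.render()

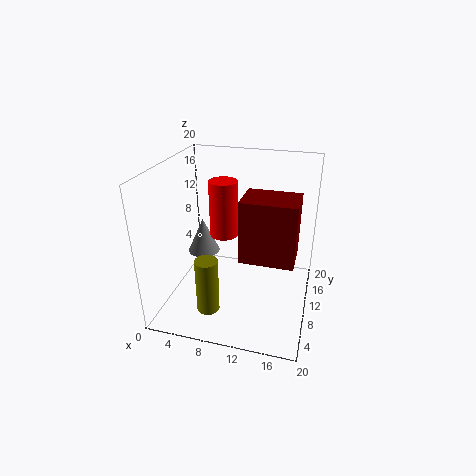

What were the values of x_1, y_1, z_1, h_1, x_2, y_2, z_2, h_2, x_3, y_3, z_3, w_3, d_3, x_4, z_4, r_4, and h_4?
x_1 = 3
y_1 = 14.5
z_1 = 4.5
h_1 = 5.5
x_2 = 7.5
y_2 = 4
z_2 = 2
h_2 = 7.5
x_3 = 12.5
y_3 = 1
z_3 = 12
w_3 = 6
d_3 = 4.5
x_4 = 7.5
z_4 = 9.5
r_4 = 2
h_4 = 8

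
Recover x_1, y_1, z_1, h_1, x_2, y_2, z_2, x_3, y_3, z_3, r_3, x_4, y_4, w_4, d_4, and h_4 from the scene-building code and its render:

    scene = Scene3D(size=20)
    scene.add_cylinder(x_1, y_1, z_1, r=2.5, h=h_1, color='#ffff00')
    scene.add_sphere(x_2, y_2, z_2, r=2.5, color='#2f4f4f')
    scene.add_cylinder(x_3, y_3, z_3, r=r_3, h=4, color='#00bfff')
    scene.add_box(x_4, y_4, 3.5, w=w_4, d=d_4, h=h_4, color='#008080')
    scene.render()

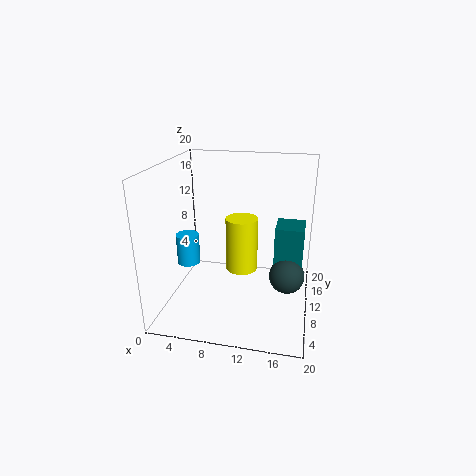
x_1 = 9.5
y_1 = 15
z_1 = 2.5
h_1 = 8.5
x_2 = 17
y_2 = 10.5
z_2 = 4.5
x_3 = 4
y_3 = 6.5
z_3 = 7.5
r_3 = 1.5
x_4 = 15
y_4 = 10.5
w_4 = 4
d_4 = 4.5
h_4 = 8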